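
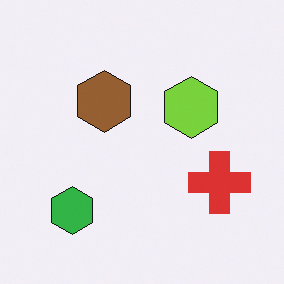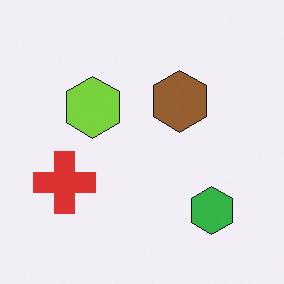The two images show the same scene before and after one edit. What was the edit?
The transformation is: flipped horizontally (left ↔ right).

The red cross is in the right of the first image and the left of the second — shapes on opposite sides of the vertical midline have swapped in a mirror flip.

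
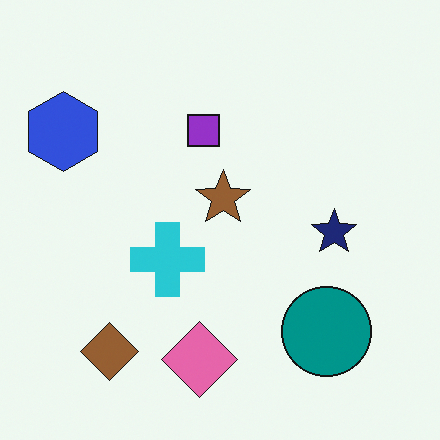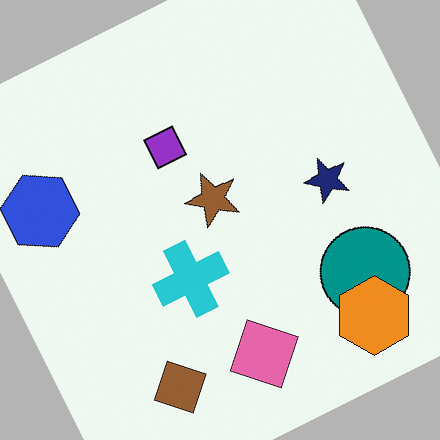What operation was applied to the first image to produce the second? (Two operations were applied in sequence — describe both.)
Rotated counter-clockwise by a clearly visible amount, then overlaid with an additional orange hexagon.

Every shape is tilted by the same angle and the image corners show triangular fill wedges — a whole-image rotation by a non-right angle. An orange hexagon appears in the second image that is absent from the first.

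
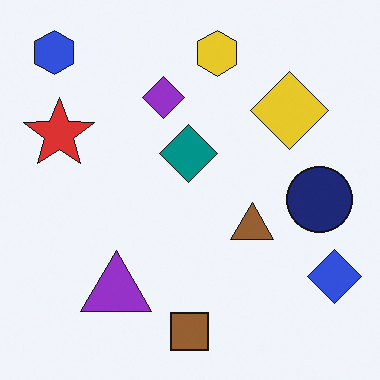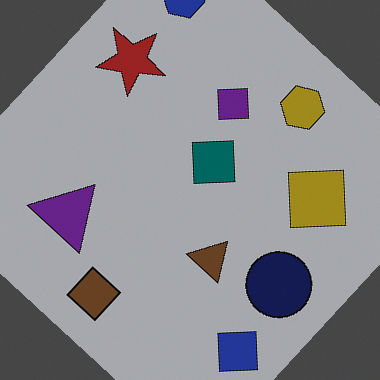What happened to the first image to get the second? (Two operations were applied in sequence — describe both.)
The second image is the first noticeably darkened, then rotated clockwise by a large amount — several tens of degrees.

Every pixel — background and shapes alike — is uniformly darkened. Every shape is tilted by the same angle and the image corners show triangular fill wedges — a whole-image rotation by a non-right angle.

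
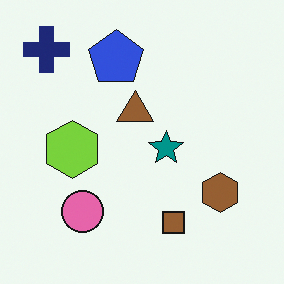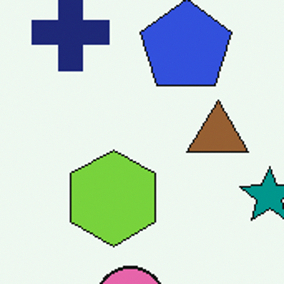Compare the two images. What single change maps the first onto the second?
The transformation is: cropped tightly and scaled back up.

The visible shapes are larger and the field of view is narrower; shapes near the original edges may be partly or wholly outside the frame — a crop-and-rescale.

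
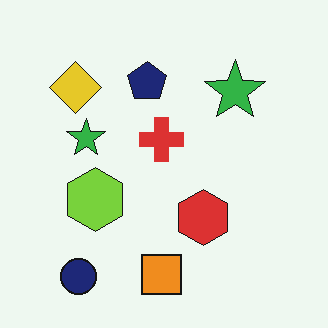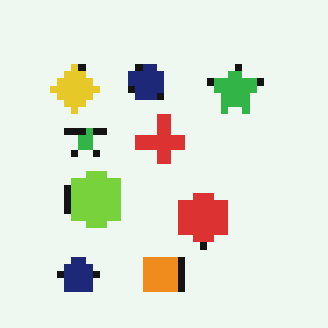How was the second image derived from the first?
Moderately pixelated.

Shapes are reduced to large square blocks; fine edges and outlines are lost — a downscale-then-upscale (mosaic) effect.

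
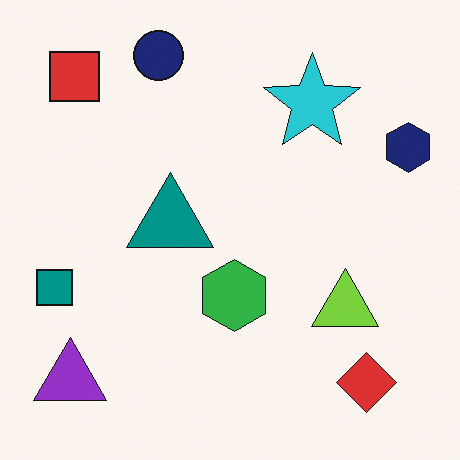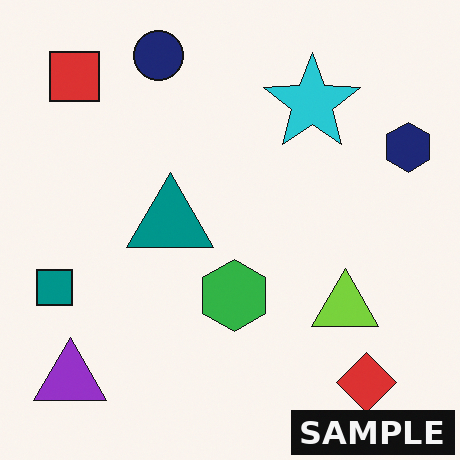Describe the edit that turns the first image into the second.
The transformation is: watermarked with the text "SAMPLE" in the lower-right corner.

A dark label reading "SAMPLE" appears in the lower-right corner.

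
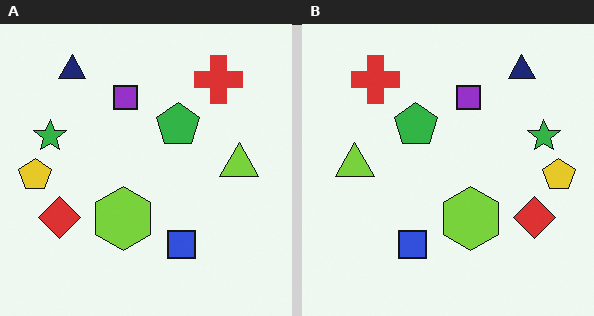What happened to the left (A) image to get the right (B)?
Flipped horizontally (left ↔ right).

The yellow pentagon is in the left of the left (A) image and the right of the right (B) — shapes on opposite sides of the vertical midline have swapped in a mirror flip.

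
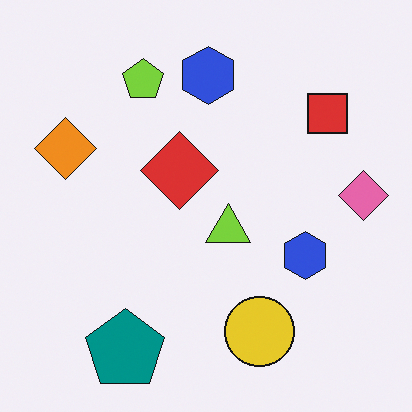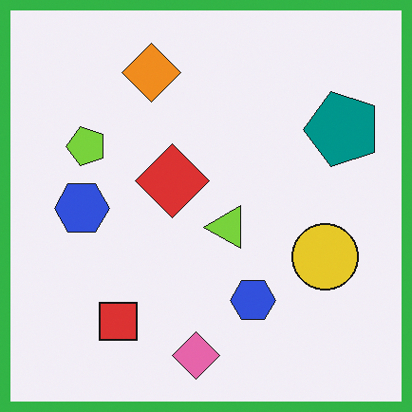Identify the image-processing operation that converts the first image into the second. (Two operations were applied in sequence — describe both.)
The transformation is: transposed (reflected across the top-left ↔ bottom-right diagonal), then framed with a green border.

Shapes have swapped their row and column positions — what was in the top-right is now in the bottom-left — a diagonal reflection. A solid green frame runs around the edge of the second image, with the content slightly shrunk inside it.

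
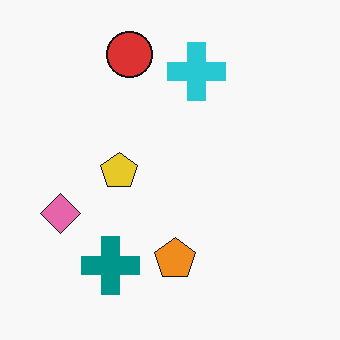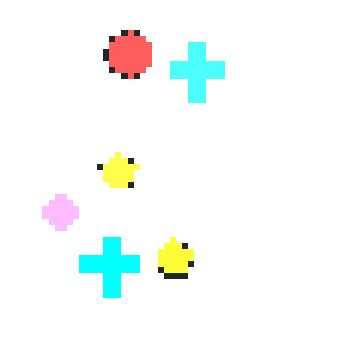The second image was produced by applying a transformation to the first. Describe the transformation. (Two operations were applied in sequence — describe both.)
This is the original image brightened a lot, then moderately pixelated.

Every pixel — background and shapes alike — is uniformly brightened. Shapes are reduced to large square blocks; fine edges and outlines are lost — a downscale-then-upscale (mosaic) effect.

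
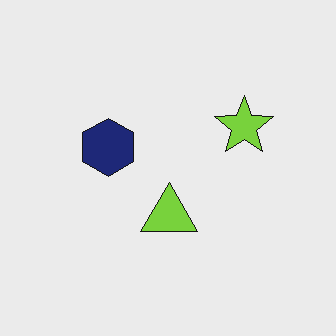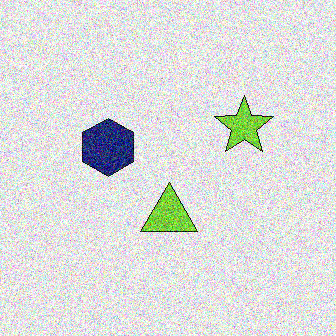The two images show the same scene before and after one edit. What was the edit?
Degraded with strong gaussian noise.

Random speckle covers the whole image, including the flat background.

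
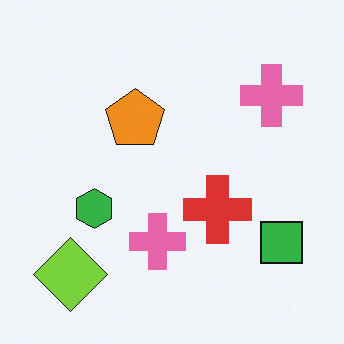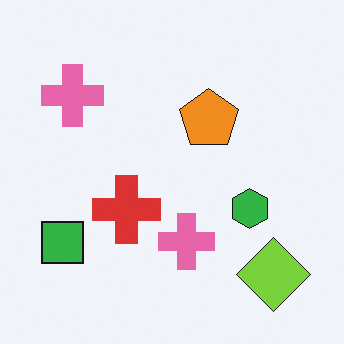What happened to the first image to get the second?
The transformation is: flipped horizontally (left ↔ right).

The green square is in the bottom-right of the first image and the bottom-left of the second — shapes on opposite sides of the vertical midline have swapped in a mirror flip.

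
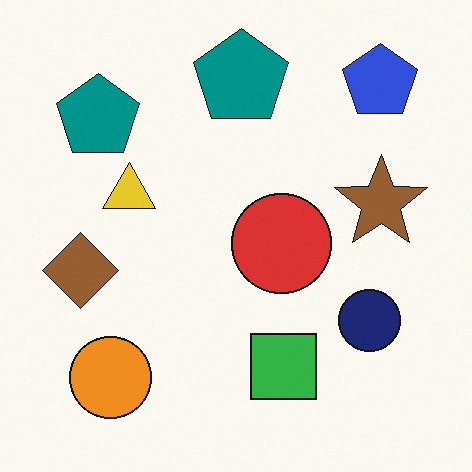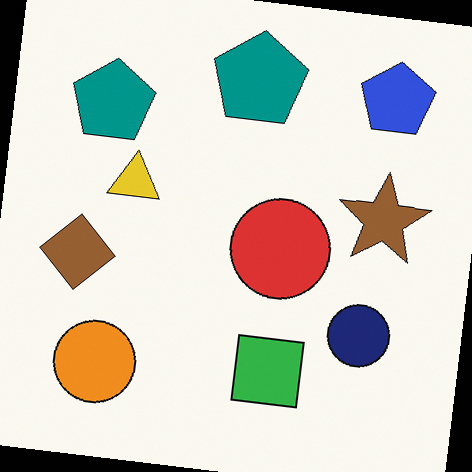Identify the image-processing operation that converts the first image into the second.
The image was rotated clockwise by a few degrees.

Every shape is tilted by the same angle and the image corners show triangular fill wedges — a whole-image rotation by a non-right angle.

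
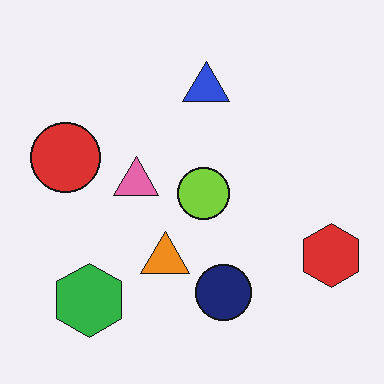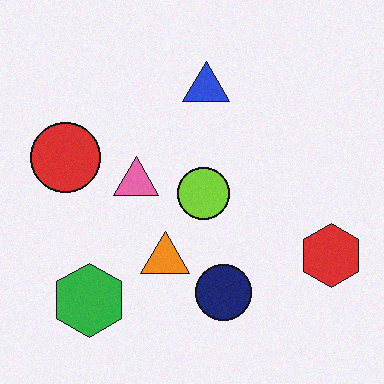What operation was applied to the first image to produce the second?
The image was degraded with light additive noise.

Random speckle covers the whole image, including the flat background.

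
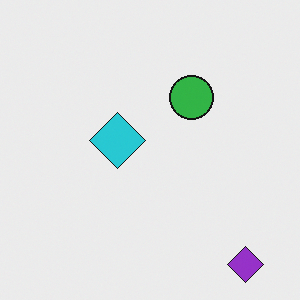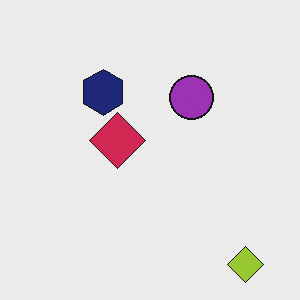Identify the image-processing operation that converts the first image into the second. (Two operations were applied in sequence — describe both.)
Hue-shifted by a large amount, then overlaid with an additional navy hexagon.

Every shape's color has rotated by the same amount around the hue wheel — a uniform hue shift. A navy hexagon appears in the second image that is absent from the first.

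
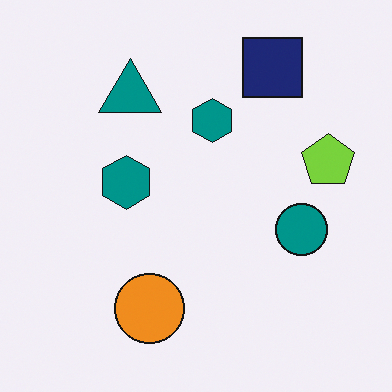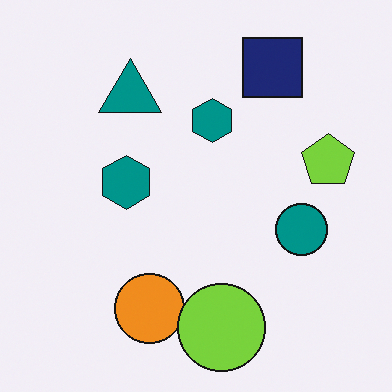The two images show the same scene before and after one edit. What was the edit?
The transformation is: overlaid with an additional lime circle.

A lime circle appears in the second image that is absent from the first.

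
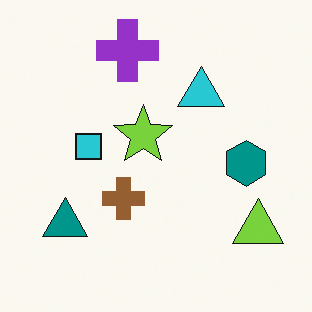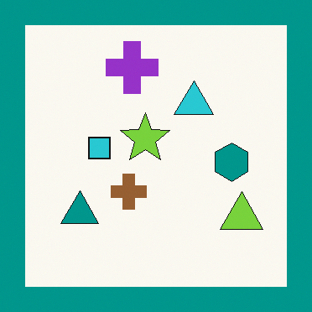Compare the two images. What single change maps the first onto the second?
This is the original image framed with a teal border.

A solid teal frame runs around the edge of the second image, with the content slightly shrunk inside it.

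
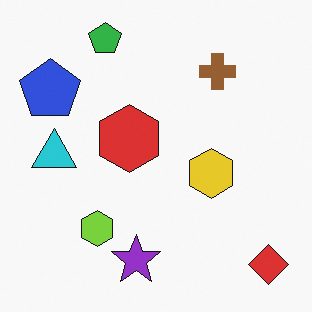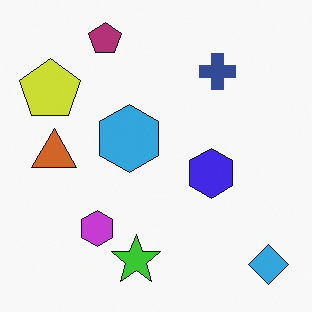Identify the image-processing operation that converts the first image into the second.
Hue-shifted by a large amount.

Every shape's color has rotated by the same amount around the hue wheel — a uniform hue shift.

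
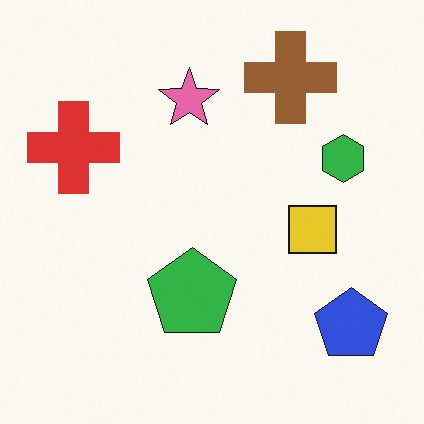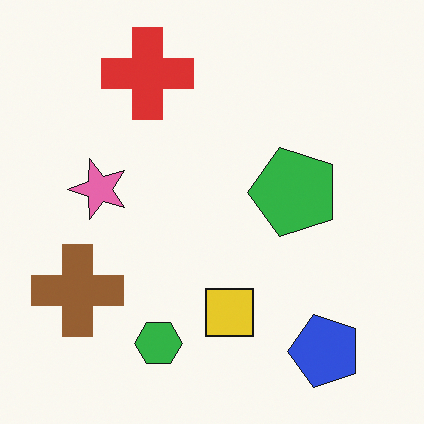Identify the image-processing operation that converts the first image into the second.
This is the original image transposed (reflected across the top-left ↔ bottom-right diagonal).

Shapes have swapped their row and column positions — what was in the top-right is now in the bottom-left — a diagonal reflection.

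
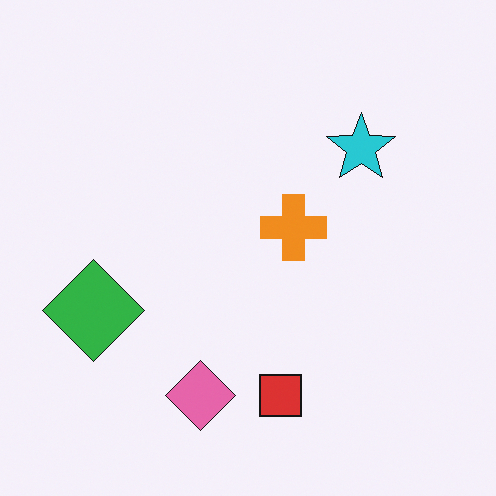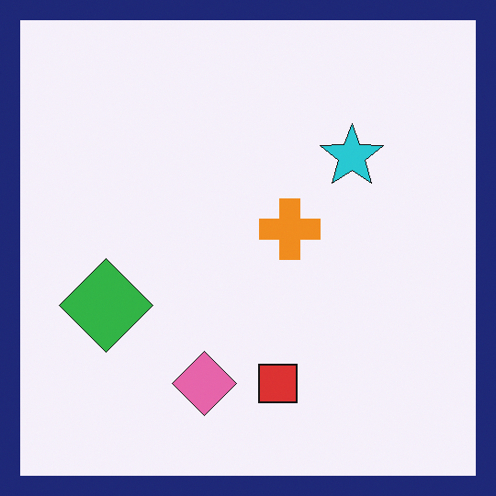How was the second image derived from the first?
The transformation is: framed with a navy border.

A solid navy frame runs around the edge of the second image, with the content slightly shrunk inside it.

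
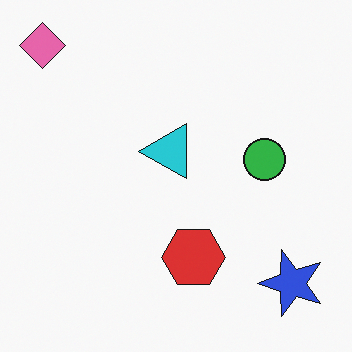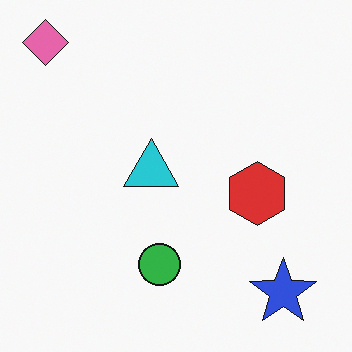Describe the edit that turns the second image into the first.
It was transposed (reflected across the top-left ↔ bottom-right diagonal).

Shapes have swapped their row and column positions — what was in the top-right is now in the bottom-left — a diagonal reflection.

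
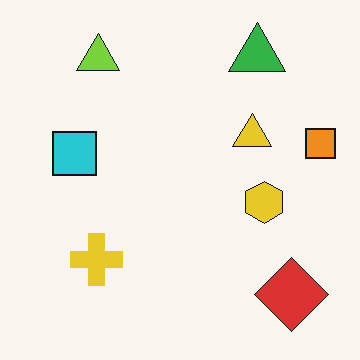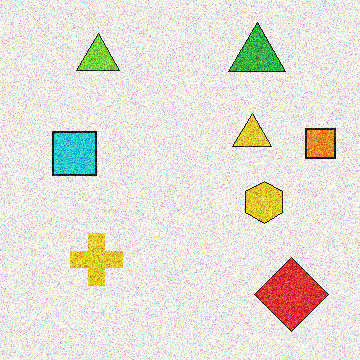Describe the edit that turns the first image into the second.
The second image is the first degraded with heavy additive noise.

Random speckle covers the whole image, including the flat background.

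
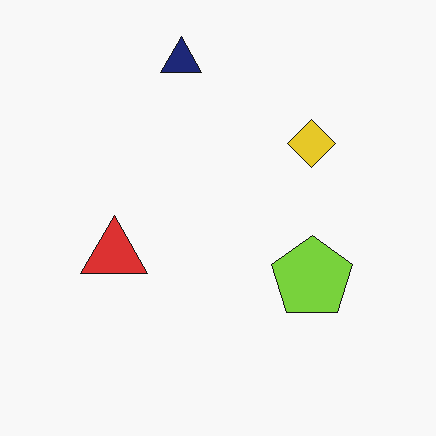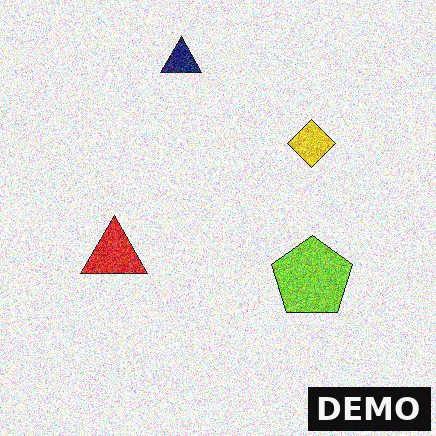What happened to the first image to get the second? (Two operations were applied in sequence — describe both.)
This is the original image degraded with strong gaussian noise, then watermarked with the text "DEMO" in the lower-right corner.

Random speckle covers the whole image, including the flat background. A dark label reading "DEMO" appears in the lower-right corner.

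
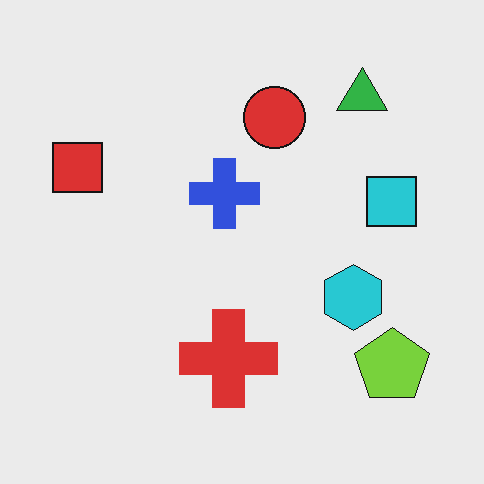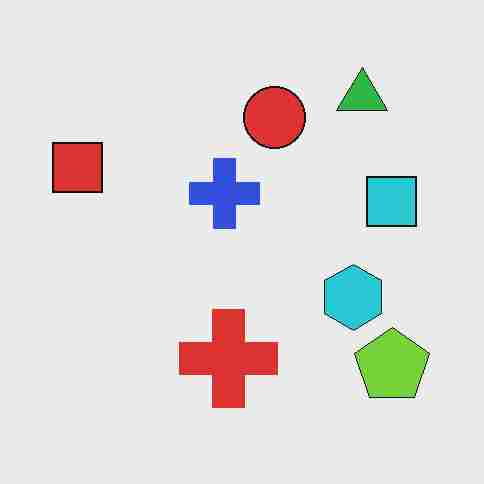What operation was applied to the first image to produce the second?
The transformation is: heavily JPEG-compressed with obvious blocking artifacts.

Blocky 8×8 compression artifacts appear around shape edges and the flat background shows ringing — characteristic JPEG degradation.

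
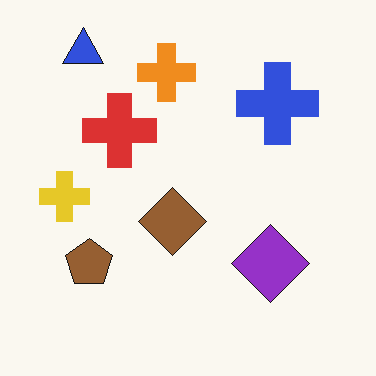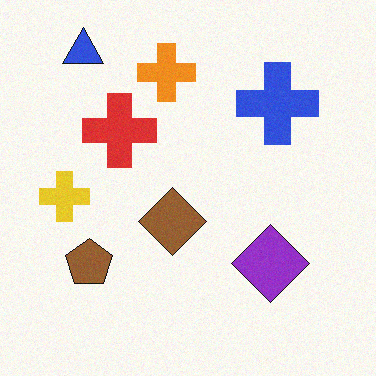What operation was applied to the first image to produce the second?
The image was degraded with light additive noise.

Random speckle covers the whole image, including the flat background.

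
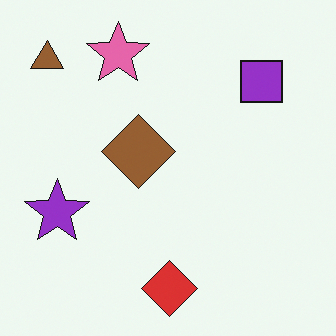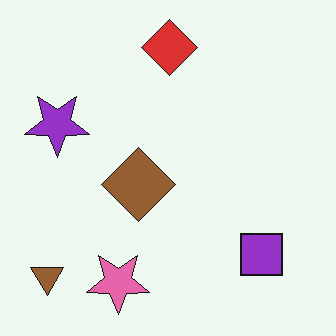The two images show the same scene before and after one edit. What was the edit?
It was flipped vertically (top ↔ bottom).

The red diamond is in the bottom of the first image and the top of the second — shapes on opposite sides of the horizontal midline have swapped in a mirror flip.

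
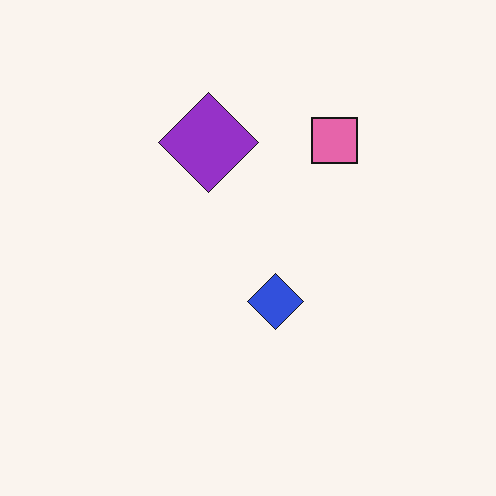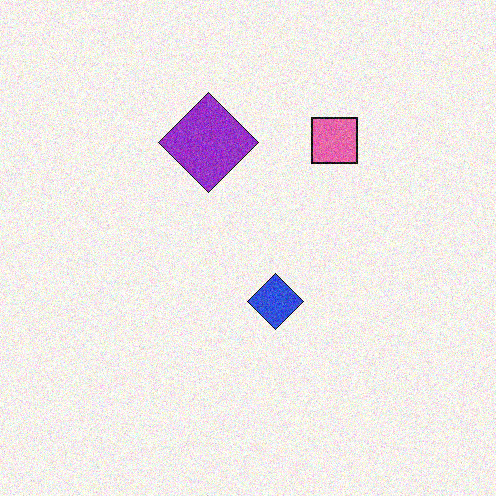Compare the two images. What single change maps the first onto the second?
Degraded with moderate additive noise.

Random speckle covers the whole image, including the flat background.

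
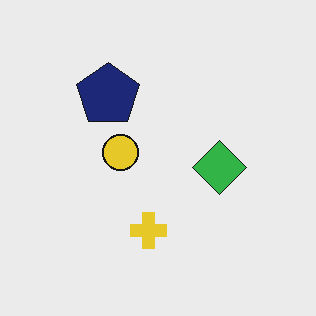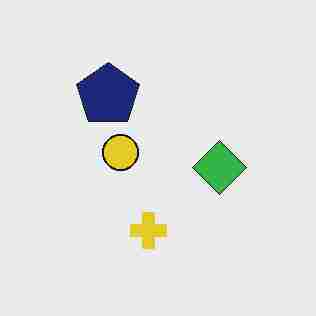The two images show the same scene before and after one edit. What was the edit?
Heavily JPEG-compressed with obvious blocking artifacts.

Blocky 8×8 compression artifacts appear around shape edges and the flat background shows ringing — characteristic JPEG degradation.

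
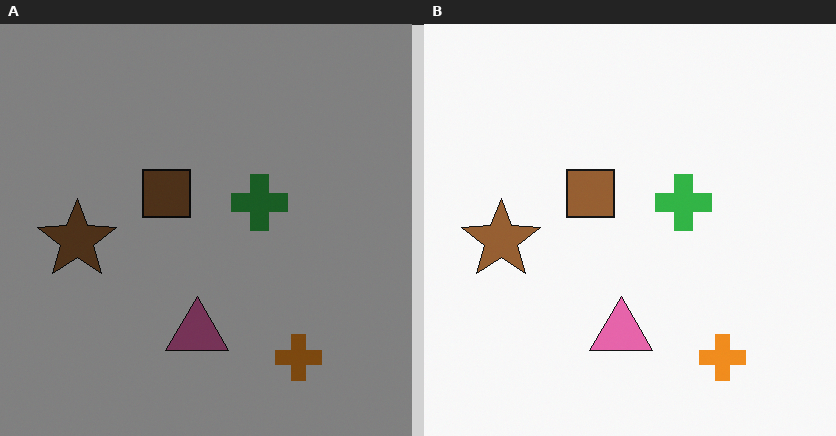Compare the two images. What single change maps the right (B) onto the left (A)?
It was noticeably darkened.

Every pixel — background and shapes alike — is uniformly darkened.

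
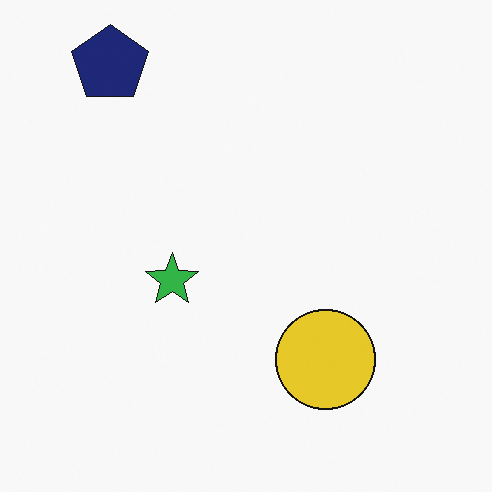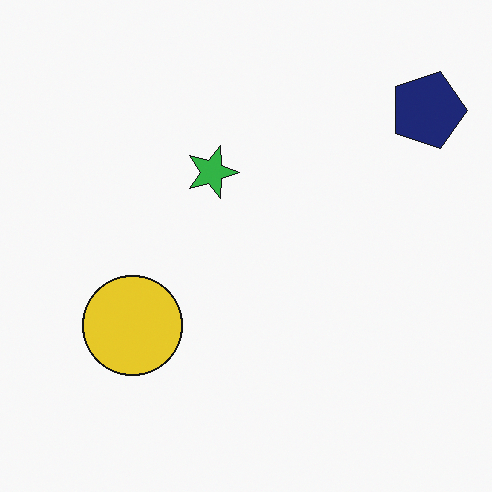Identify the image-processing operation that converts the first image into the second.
It was rotated 90° clockwise.

The navy pentagon sits in the top-left of the first image and the top-right of the second — consistent with a whole-image 90° clockwise rotation.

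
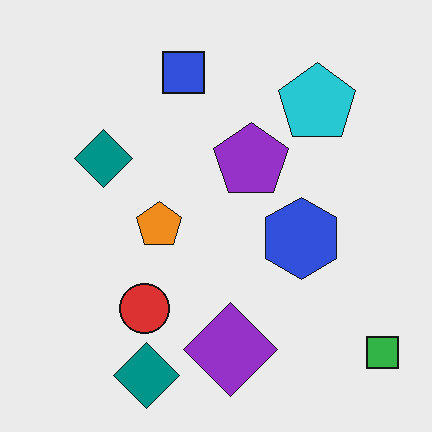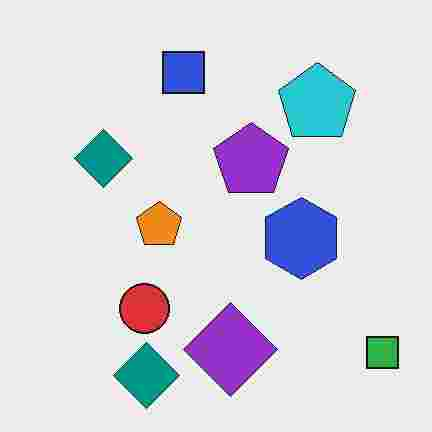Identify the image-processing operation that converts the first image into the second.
It was heavily JPEG-compressed with obvious blocking artifacts.

Blocky 8×8 compression artifacts appear around shape edges and the flat background shows ringing — characteristic JPEG degradation.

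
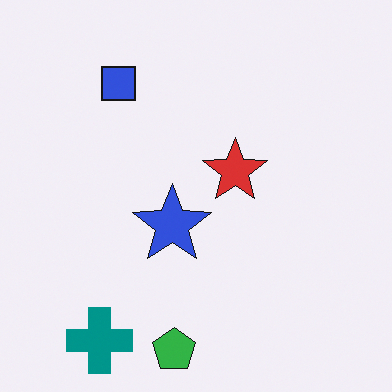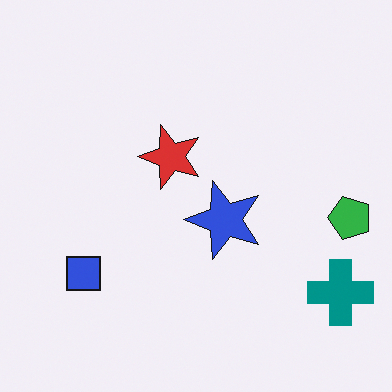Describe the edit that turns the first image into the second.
It was rotated 90° counter-clockwise.

The teal cross sits in the bottom-left of the first image and the bottom-right of the second — consistent with a whole-image 90° counter-clockwise rotation.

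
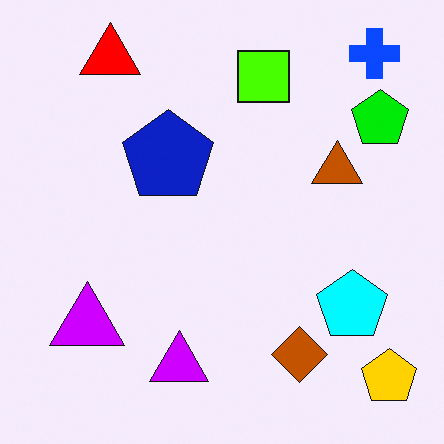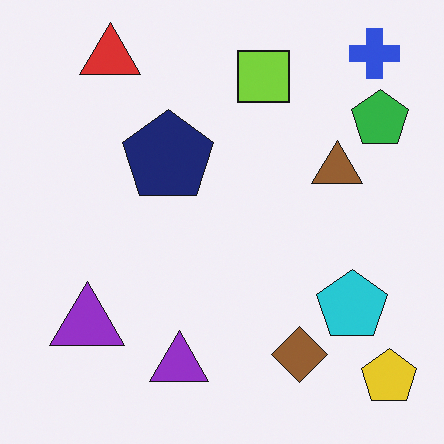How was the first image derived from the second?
This is the original image heavily oversaturated.

All colors are more vivid — a global saturation change.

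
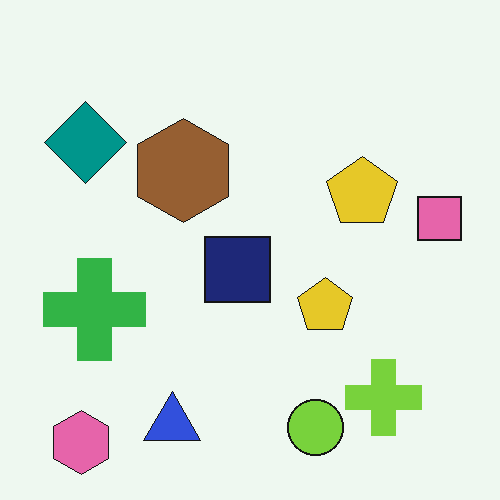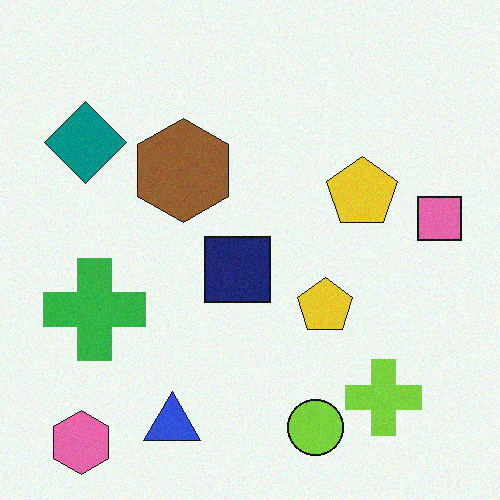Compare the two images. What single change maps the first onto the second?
The image was degraded with a light layer of grain.

Random speckle covers the whole image, including the flat background.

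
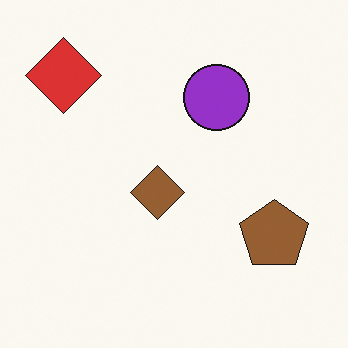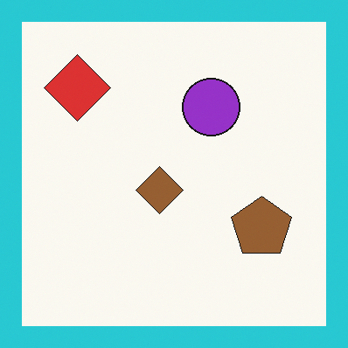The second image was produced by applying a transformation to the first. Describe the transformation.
The image was framed with a cyan border.

A solid cyan frame runs around the edge of the second image, with the content slightly shrunk inside it.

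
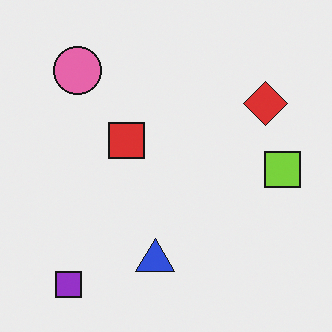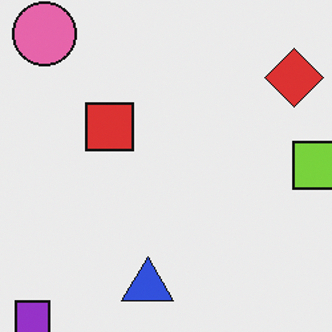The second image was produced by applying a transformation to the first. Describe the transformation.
It was cropped to a modestly smaller region and rescaled.

The visible shapes are larger and the field of view is narrower; shapes near the original edges may be partly or wholly outside the frame — a crop-and-rescale.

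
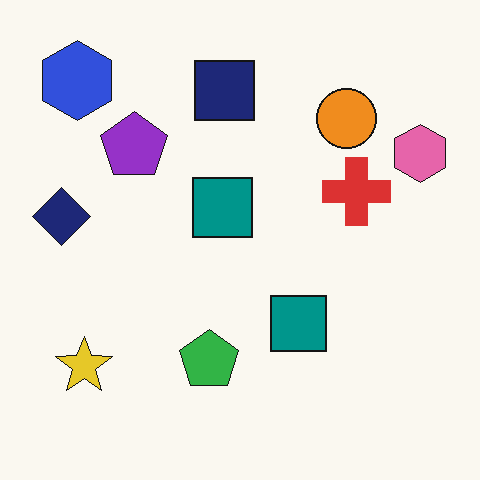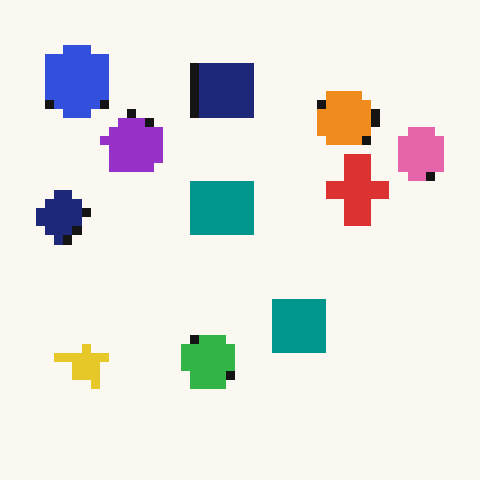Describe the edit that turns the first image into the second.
The second image is the first coarsely pixelated.

Shapes are reduced to large square blocks; fine edges and outlines are lost — a downscale-then-upscale (mosaic) effect.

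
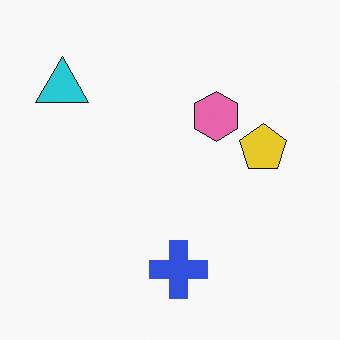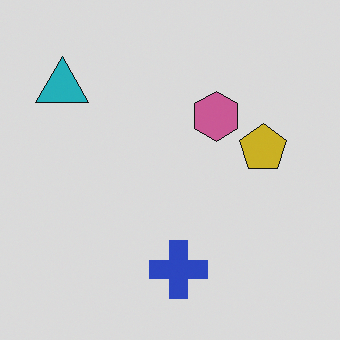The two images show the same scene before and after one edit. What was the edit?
It was darkened a little.

Every pixel — background and shapes alike — is uniformly darkened.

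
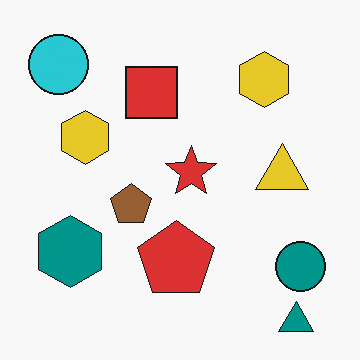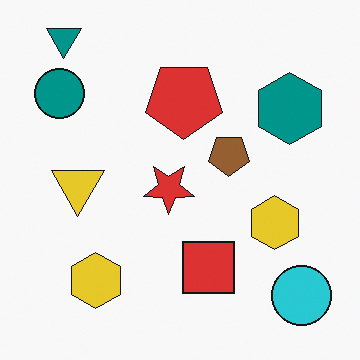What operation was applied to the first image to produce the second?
The second image is the first rotated 180°.

The teal triangle sits in the bottom-right of the first image and the top-left of the second — consistent with a whole-image 180° rotation.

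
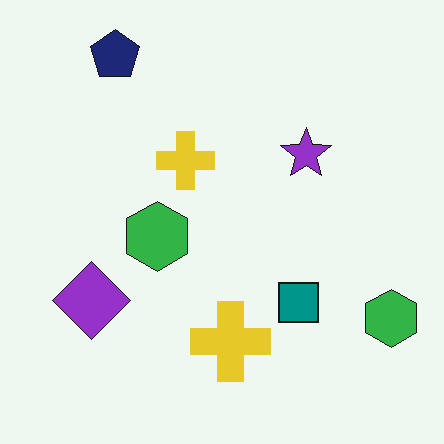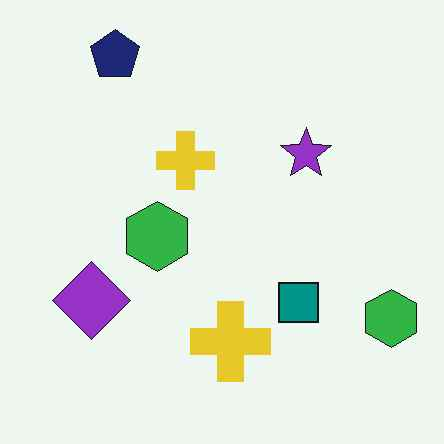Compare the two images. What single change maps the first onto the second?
The transformation is: given moderate JPEG compression.

Blocky 8×8 compression artifacts appear around shape edges and the flat background shows ringing — characteristic JPEG degradation.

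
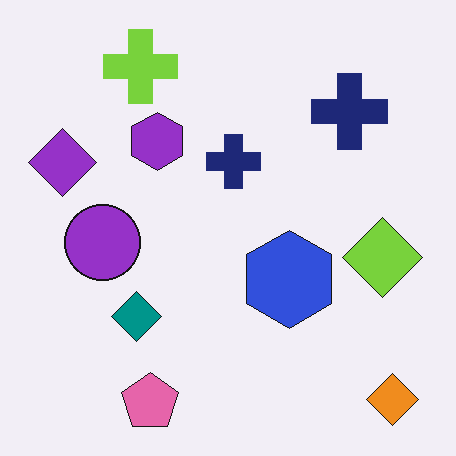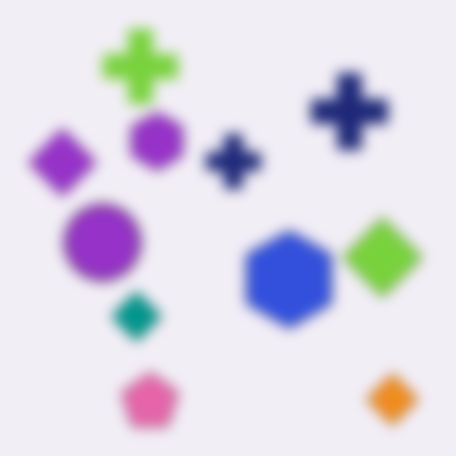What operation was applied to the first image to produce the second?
The second image is the first strongly gaussian-blurred.

Shape edges and outlines are uniformly softened across the whole image.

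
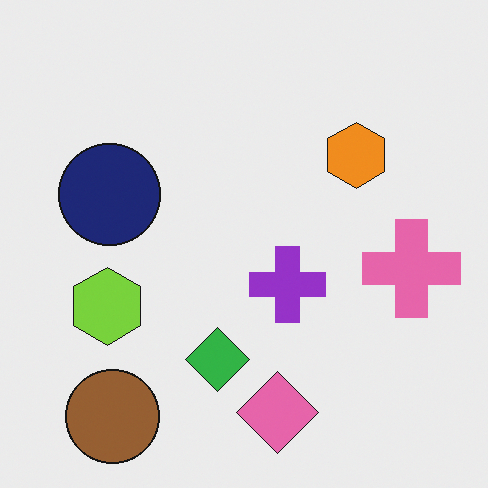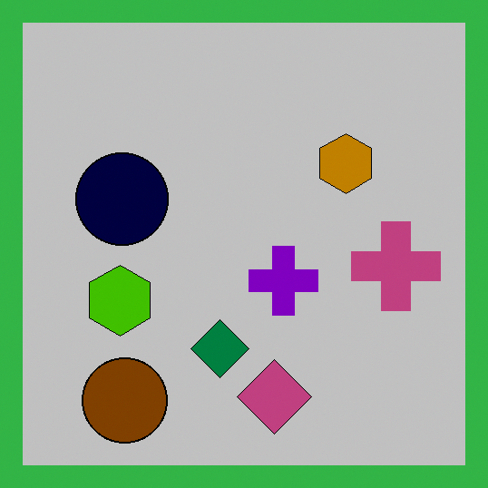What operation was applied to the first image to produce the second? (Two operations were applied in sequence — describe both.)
Heavily posterized to just a handful of flat colors, then framed with a green border.

Each flat color has snapped to a coarser quantized level — most visibly, the near-white background has dropped to a flat grey. A solid green frame runs around the edge of the second image, with the content slightly shrunk inside it.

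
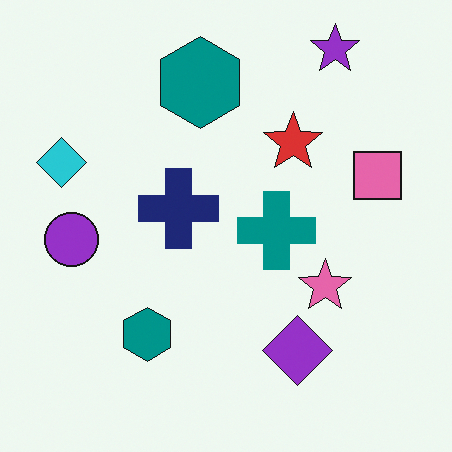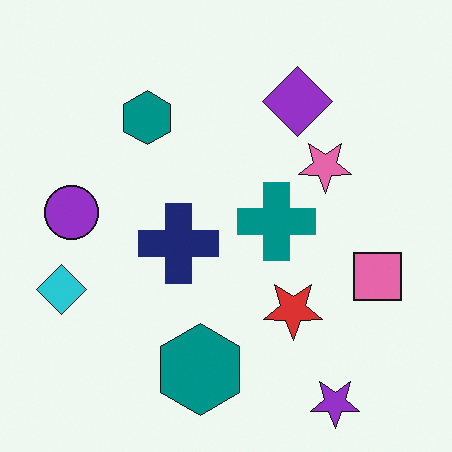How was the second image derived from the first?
This is the original image flipped vertically (top ↔ bottom).

The purple star is in the top-right of the first image and the bottom-right of the second — shapes on opposite sides of the horizontal midline have swapped in a mirror flip.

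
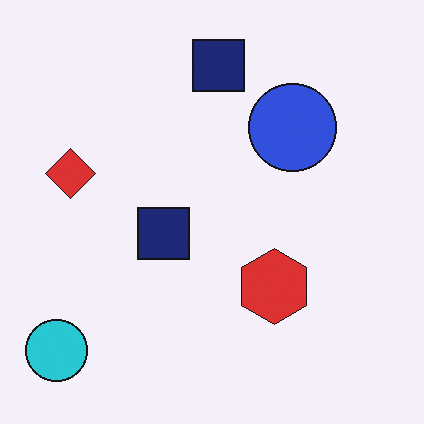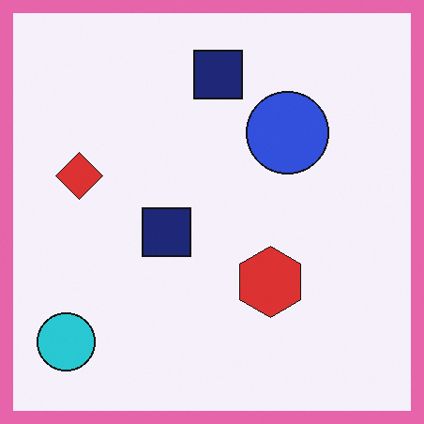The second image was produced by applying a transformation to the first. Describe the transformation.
The image was framed with a pink border.

A solid pink frame runs around the edge of the second image, with the content slightly shrunk inside it.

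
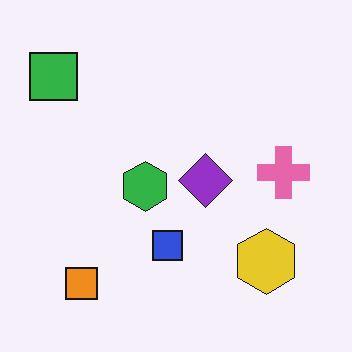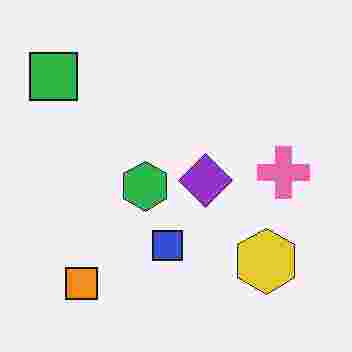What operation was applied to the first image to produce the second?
The second image is the first degraded with heavy JPEG compression.

Blocky 8×8 compression artifacts appear around shape edges and the flat background shows ringing — characteristic JPEG degradation.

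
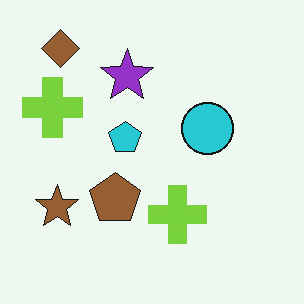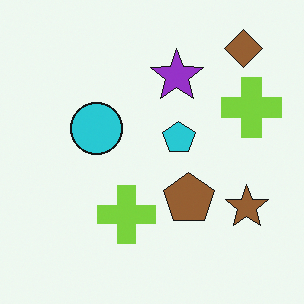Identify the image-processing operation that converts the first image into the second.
The transformation is: flipped horizontally (left ↔ right).

The brown star is in the bottom-left of the first image and the bottom-right of the second — shapes on opposite sides of the vertical midline have swapped in a mirror flip.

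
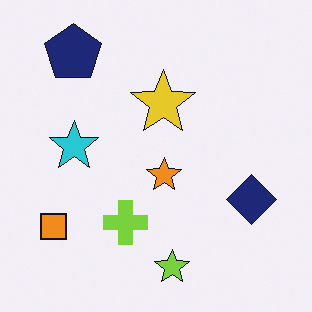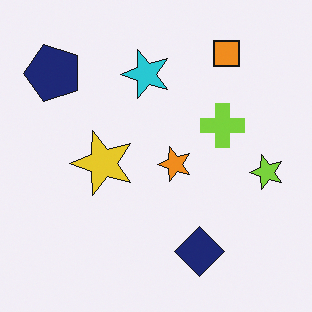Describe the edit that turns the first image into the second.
It was transposed (reflected across the top-left ↔ bottom-right diagonal).

Shapes have swapped their row and column positions — what was in the top-right is now in the bottom-left — a diagonal reflection.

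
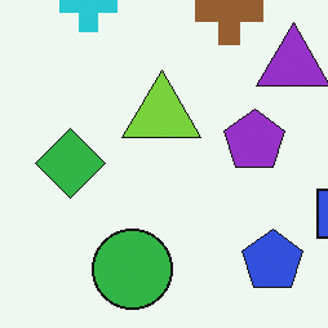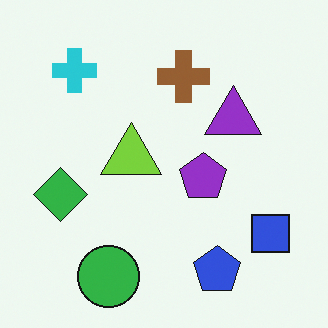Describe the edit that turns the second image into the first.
The image was cropped to a modestly smaller region and rescaled.

The visible shapes are larger and the field of view is narrower; shapes near the original edges may be partly or wholly outside the frame — a crop-and-rescale.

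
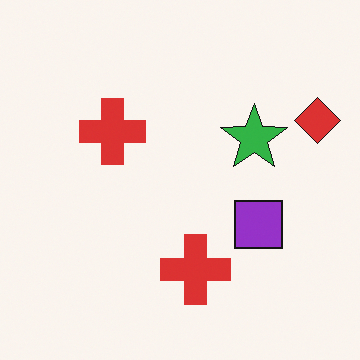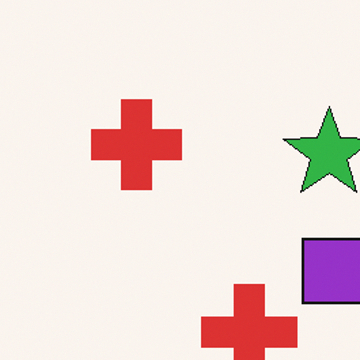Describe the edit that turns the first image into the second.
Cropped to a modestly smaller region and rescaled.

The visible shapes are larger and the field of view is narrower; shapes near the original edges may be partly or wholly outside the frame — a crop-and-rescale.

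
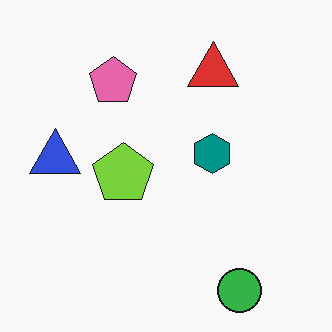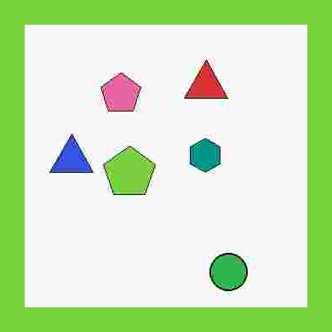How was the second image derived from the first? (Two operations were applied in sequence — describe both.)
It was degraded with heavy JPEG compression, then framed with a lime border.

Blocky 8×8 compression artifacts appear around shape edges and the flat background shows ringing — characteristic JPEG degradation. A solid lime frame runs around the edge of the second image, with the content slightly shrunk inside it.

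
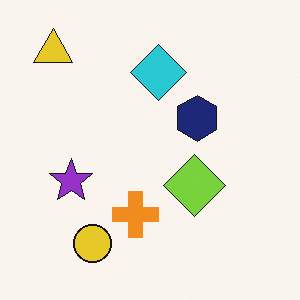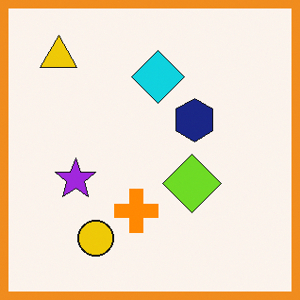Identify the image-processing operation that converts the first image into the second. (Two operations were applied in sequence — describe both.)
The second image is the first slightly oversaturated, then framed with a orange border.

All colors are more vivid — a global saturation change. A solid orange frame runs around the edge of the second image, with the content slightly shrunk inside it.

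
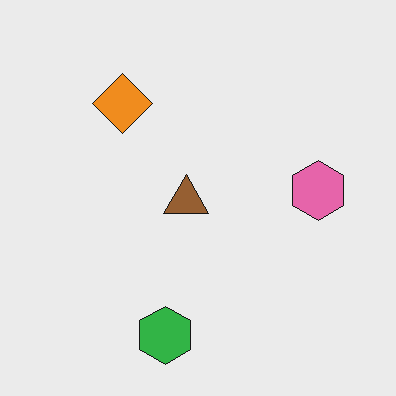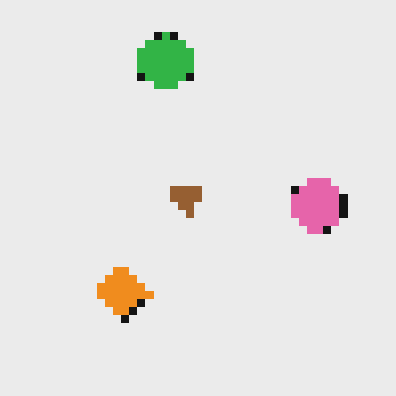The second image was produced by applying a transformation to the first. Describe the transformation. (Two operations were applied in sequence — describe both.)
Pixelated into visible square blocks, then flipped vertically (top ↔ bottom).

Shapes are reduced to large square blocks; fine edges and outlines are lost — a downscale-then-upscale (mosaic) effect. The green hexagon is in the bottom of the first image and the top of the second — shapes on opposite sides of the horizontal midline have swapped in a mirror flip.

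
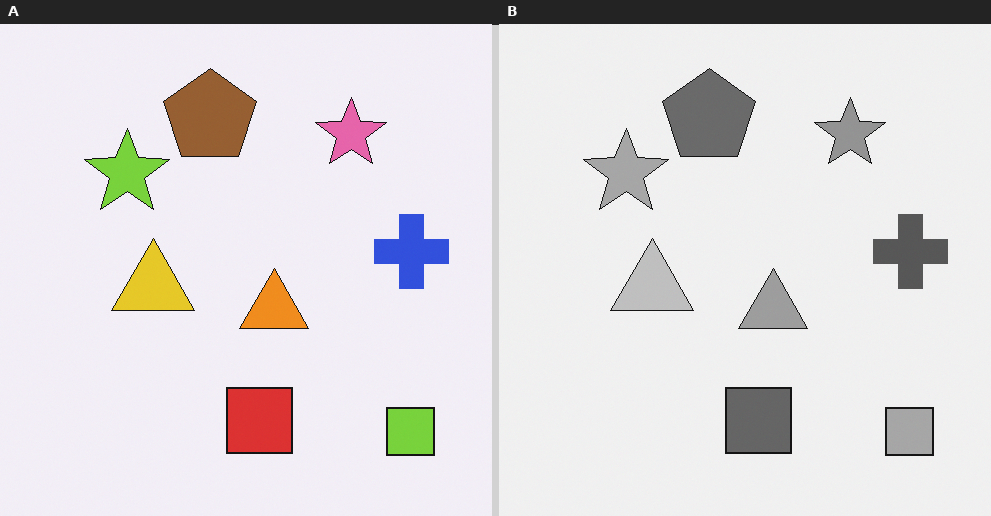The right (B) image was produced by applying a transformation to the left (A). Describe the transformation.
Converted to grayscale.

All color is removed — every shape is now a shade of grey.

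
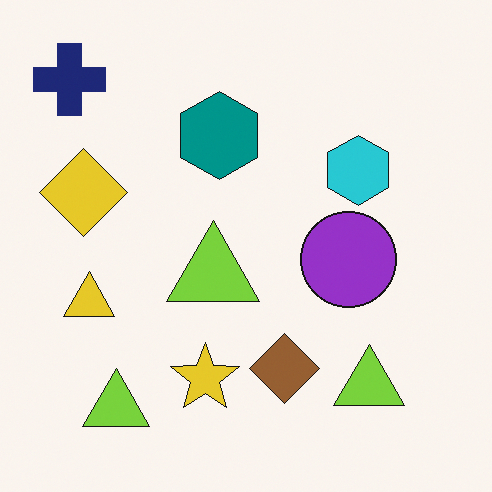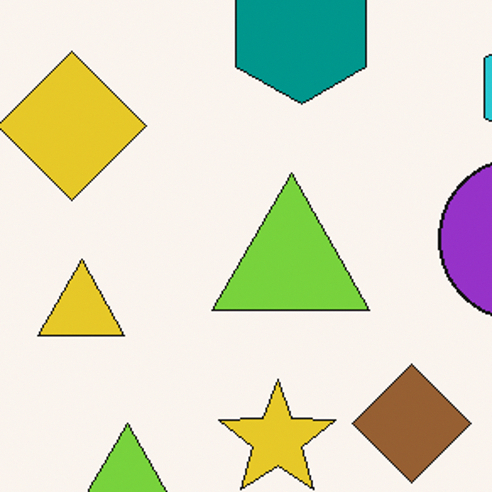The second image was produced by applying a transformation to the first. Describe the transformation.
Cropped tightly and scaled back up.

The visible shapes are larger and the field of view is narrower; shapes near the original edges may be partly or wholly outside the frame — a crop-and-rescale.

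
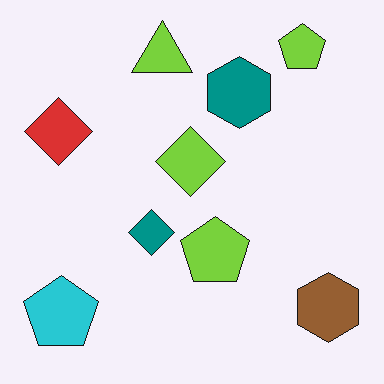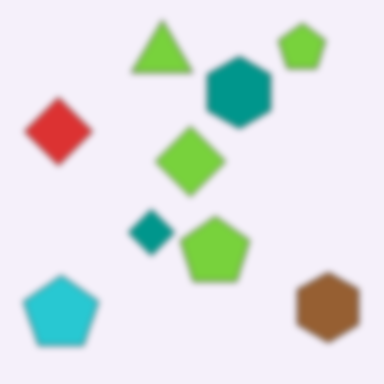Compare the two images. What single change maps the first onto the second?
It was noticeably gaussian-blurred.

Shape edges and outlines are uniformly softened across the whole image.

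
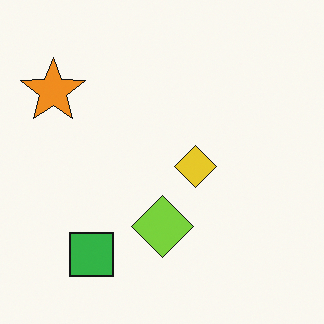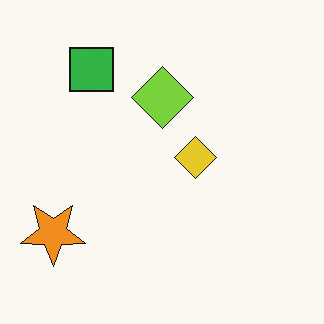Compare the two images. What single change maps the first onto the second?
It was flipped vertically (top ↔ bottom).

The green square is in the bottom-left of the first image and the top-left of the second — shapes on opposite sides of the horizontal midline have swapped in a mirror flip.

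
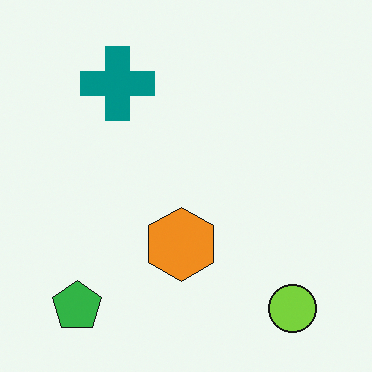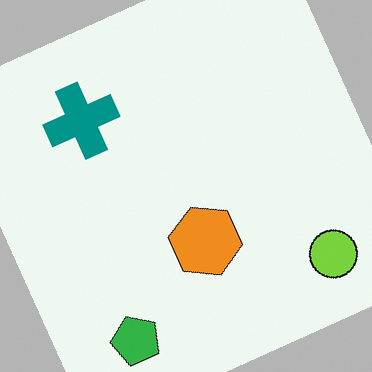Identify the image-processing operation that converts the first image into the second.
The second image is the first rotated counter-clockwise by a clearly visible amount.

Every shape is tilted by the same angle and the image corners show triangular fill wedges — a whole-image rotation by a non-right angle.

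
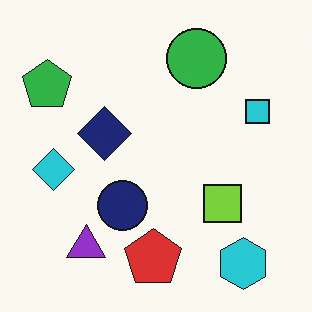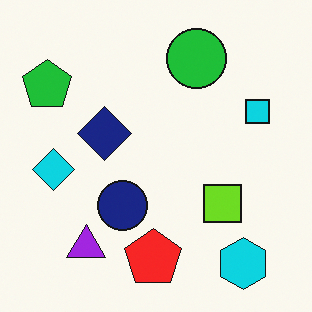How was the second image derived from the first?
The second image is the first slightly oversaturated.

All colors are more vivid — a global saturation change.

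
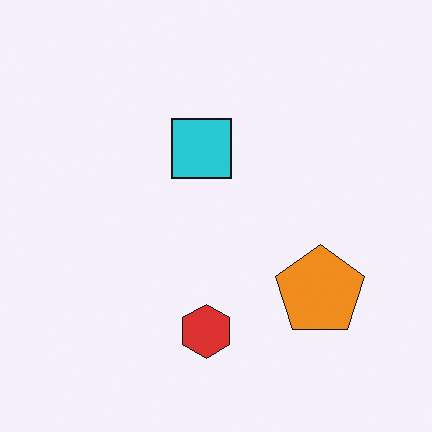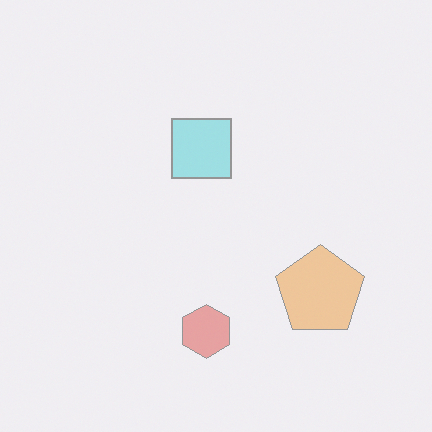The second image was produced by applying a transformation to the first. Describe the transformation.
The transformation is: washed out (contrast reduced).

Tones are pushed toward mid-grey across the whole image — a global contrast change.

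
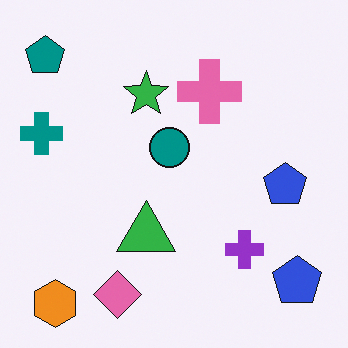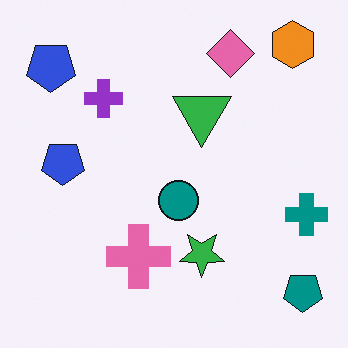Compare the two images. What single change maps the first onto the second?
Rotated 180°.

The orange hexagon sits in the bottom-left of the first image and the top-right of the second — consistent with a whole-image 180° rotation.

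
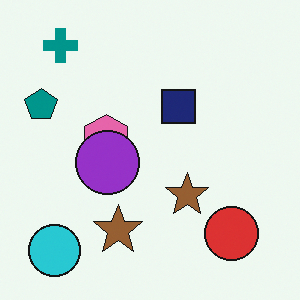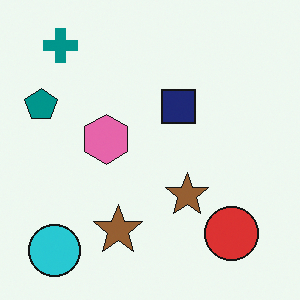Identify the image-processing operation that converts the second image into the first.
The first image is the second overlaid with an additional purple circle.

A purple circle appears in the first image that is absent from the second.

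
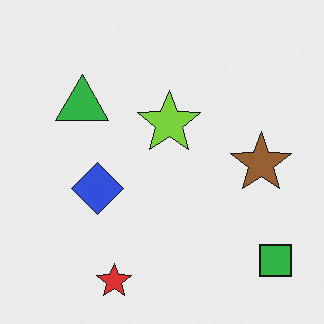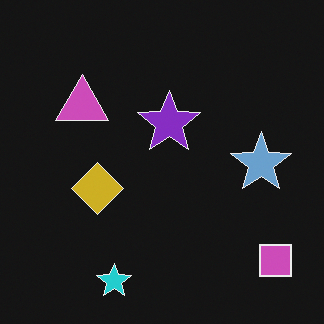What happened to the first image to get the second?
It was color-inverted (negative).

The light background has become dark and every shape's color is its complement — a photographic negative.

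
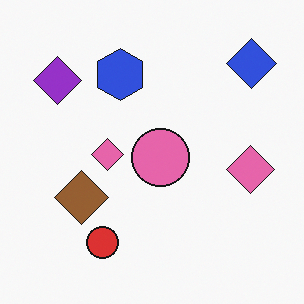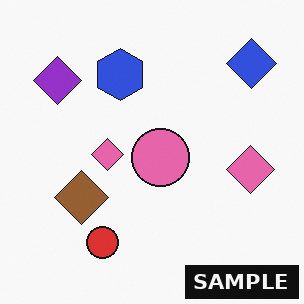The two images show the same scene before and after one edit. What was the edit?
This is the original image watermarked with the text "SAMPLE" in the lower-right corner.

A dark label reading "SAMPLE" appears in the lower-right corner.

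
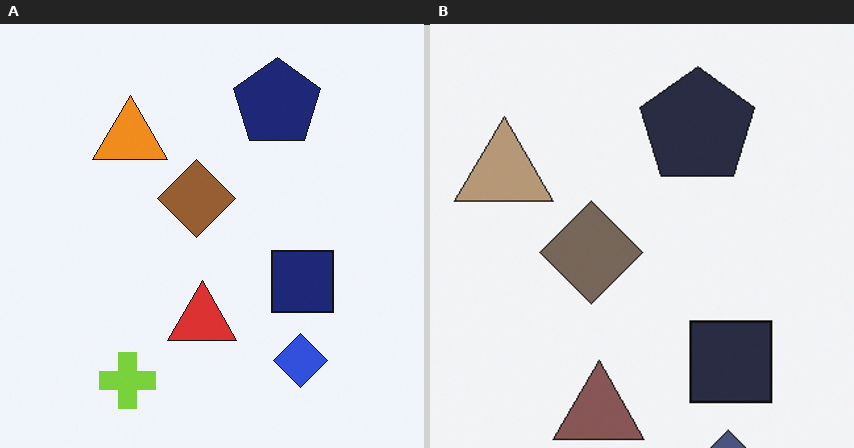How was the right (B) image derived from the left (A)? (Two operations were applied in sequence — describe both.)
Heavily desaturated, then cropped slightly and scaled back up.

All colors are more muted and greyish — a global saturation change. The visible shapes are larger and the field of view is narrower; shapes near the original edges may be partly or wholly outside the frame — a crop-and-rescale.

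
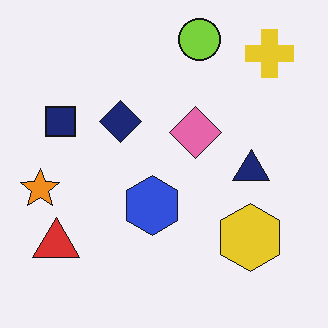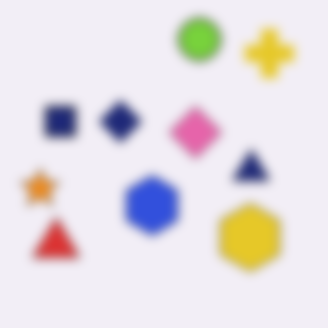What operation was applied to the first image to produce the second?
The second image is the first heavily blurred.

Shape edges and outlines are uniformly softened across the whole image.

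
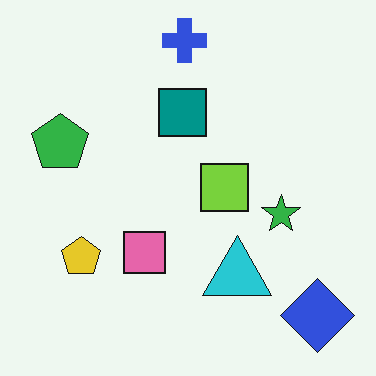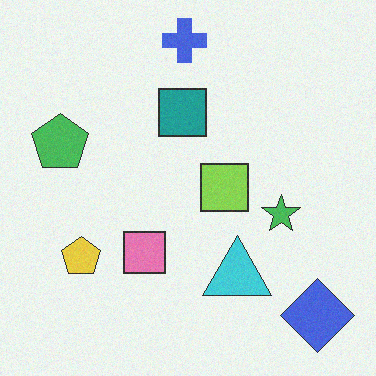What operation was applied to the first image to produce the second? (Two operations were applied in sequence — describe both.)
The transformation is: degraded with subtle gaussian noise, then given slightly reduced contrast.

Random speckle covers the whole image, including the flat background. Tones are pushed toward mid-grey across the whole image — a global contrast change.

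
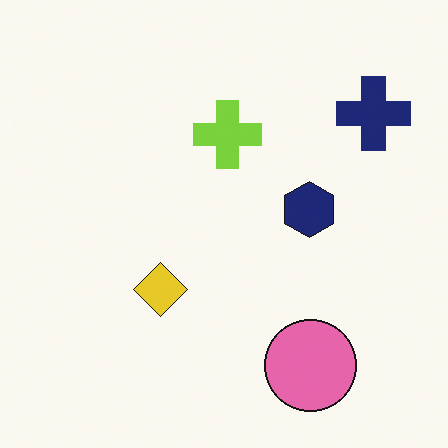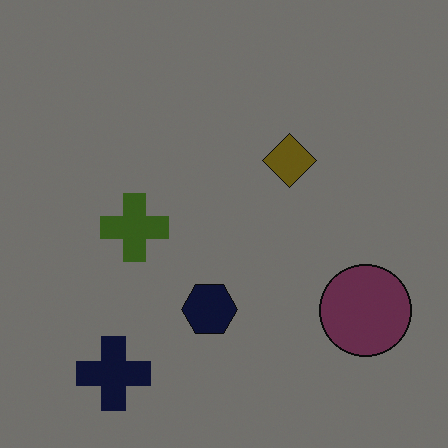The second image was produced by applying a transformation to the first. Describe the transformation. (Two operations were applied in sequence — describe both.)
The second image is the first substantially darkened, then transposed (reflected across the top-left ↔ bottom-right diagonal).

Every pixel — background and shapes alike — is uniformly darkened. Shapes have swapped their row and column positions — what was in the top-right is now in the bottom-left — a diagonal reflection.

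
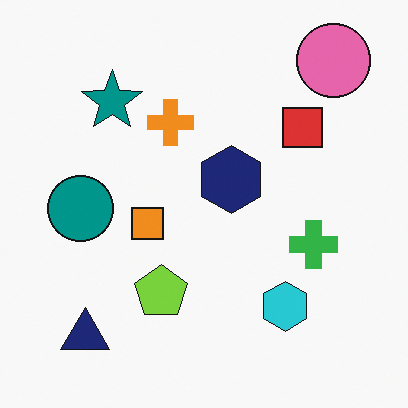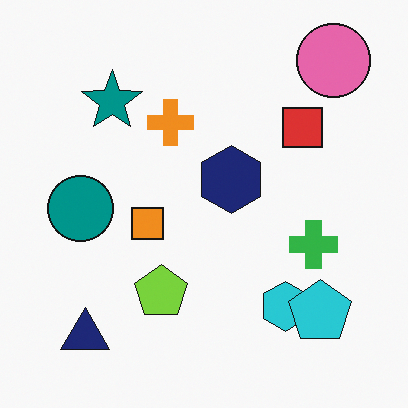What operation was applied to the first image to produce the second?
The transformation is: overlaid with an additional cyan pentagon.

A cyan pentagon appears in the second image that is absent from the first.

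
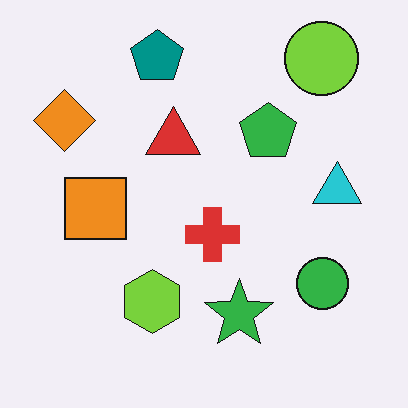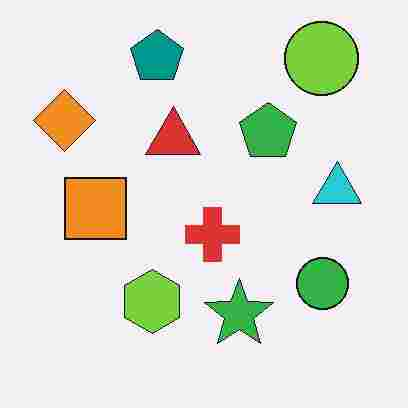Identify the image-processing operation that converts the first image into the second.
The transformation is: heavily JPEG-compressed with obvious blocking artifacts.

Blocky 8×8 compression artifacts appear around shape edges and the flat background shows ringing — characteristic JPEG degradation.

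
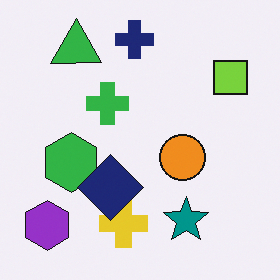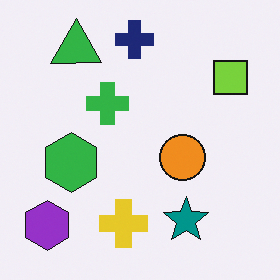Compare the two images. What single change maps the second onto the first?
It was overlaid with an additional navy diamond.

A navy diamond appears in the first image that is absent from the second.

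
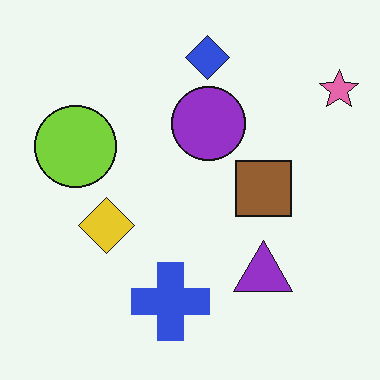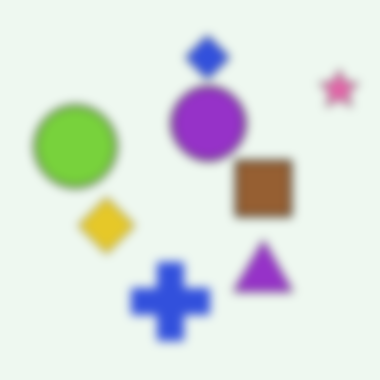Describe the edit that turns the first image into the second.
The transformation is: heavily blurred.

Shape edges and outlines are uniformly softened across the whole image.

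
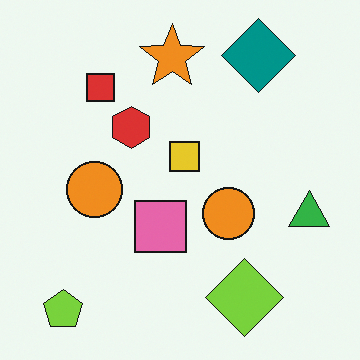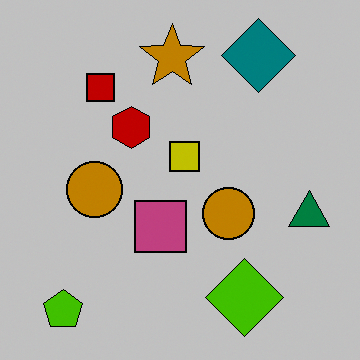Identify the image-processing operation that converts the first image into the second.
This is the original image heavily posterized to just a handful of flat colors.

Each flat color has snapped to a coarser quantized level — most visibly, the near-white background has dropped to a flat grey.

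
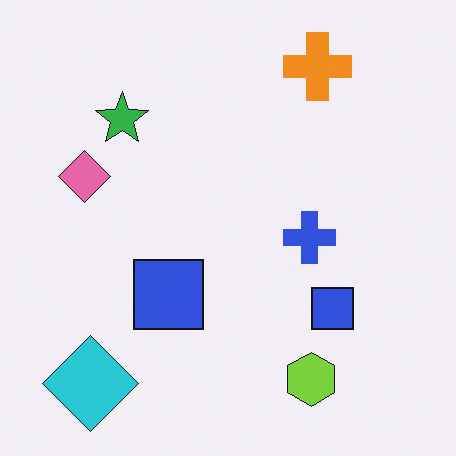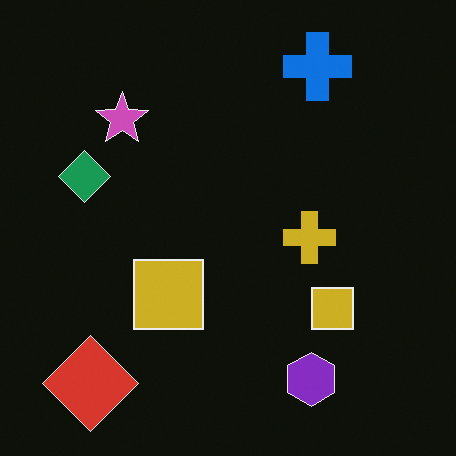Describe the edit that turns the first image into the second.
This is the original image color-inverted (negative).

The light background has become dark and every shape's color is its complement — a photographic negative.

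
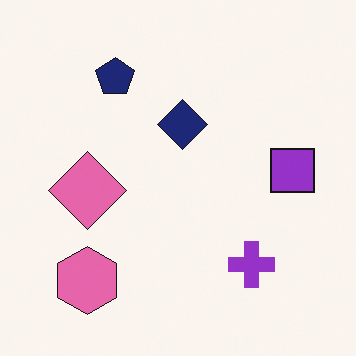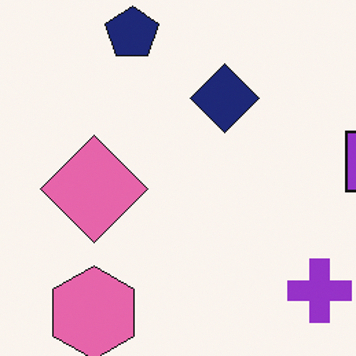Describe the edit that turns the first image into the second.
The second image is the first cropped to a modestly smaller region and rescaled.

The visible shapes are larger and the field of view is narrower; shapes near the original edges may be partly or wholly outside the frame — a crop-and-rescale.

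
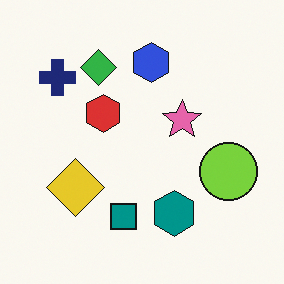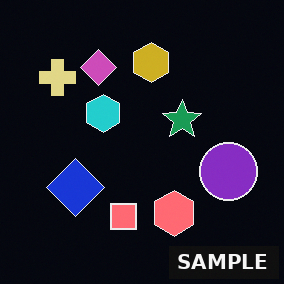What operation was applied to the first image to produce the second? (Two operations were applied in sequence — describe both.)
It was color-inverted (negative), then watermarked with the text "SAMPLE" in the lower-right corner.

The light background has become dark and every shape's color is its complement — a photographic negative. A dark label reading "SAMPLE" appears in the lower-right corner.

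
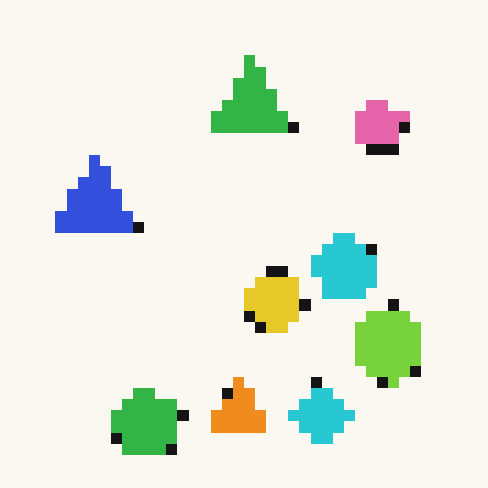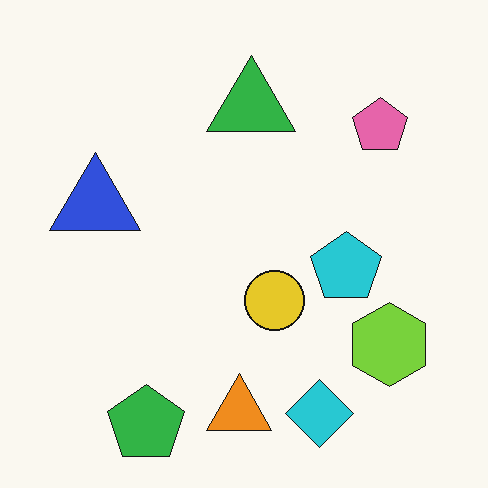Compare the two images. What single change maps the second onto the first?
Coarsely pixelated.

Shapes are reduced to large square blocks; fine edges and outlines are lost — a downscale-then-upscale (mosaic) effect.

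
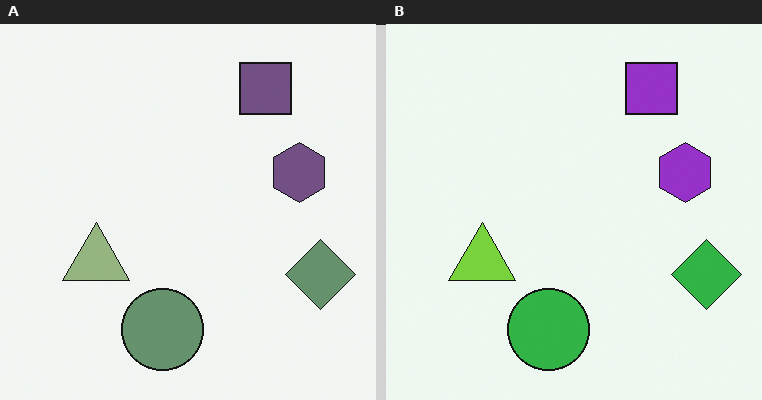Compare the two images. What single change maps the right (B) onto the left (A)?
The transformation is: made much more muted (saturation change).

All colors are more muted and greyish — a global saturation change.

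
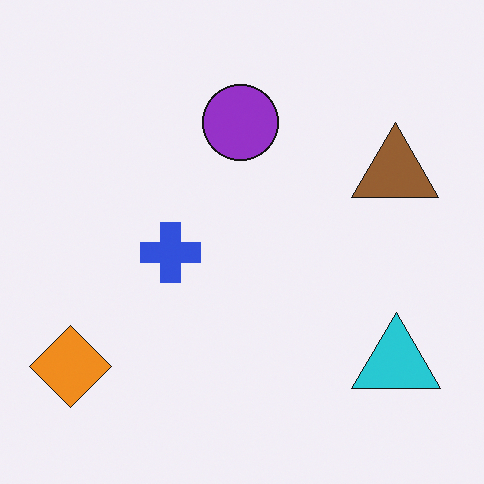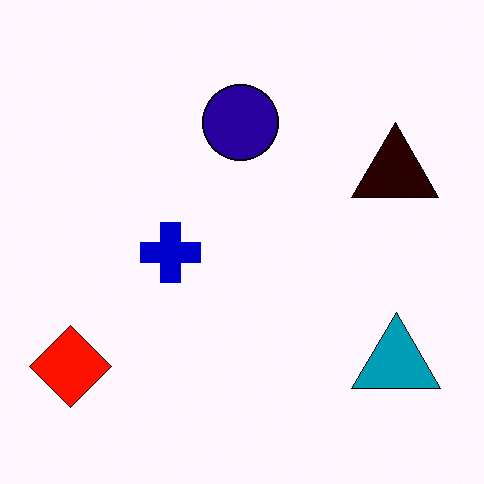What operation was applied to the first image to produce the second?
The second image is the first boosted in contrast.

Tones are pushed away from mid-grey across the whole image — a global contrast change.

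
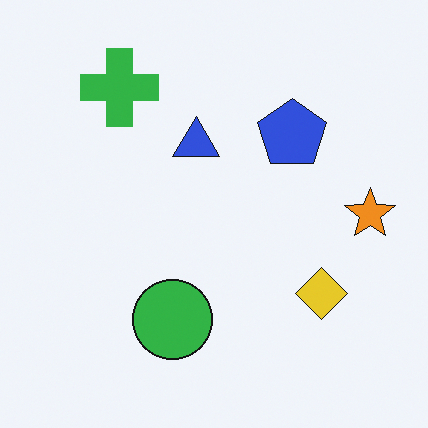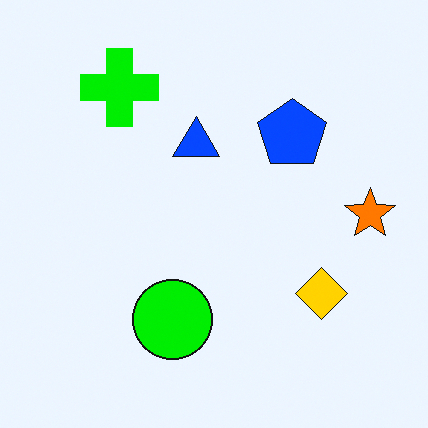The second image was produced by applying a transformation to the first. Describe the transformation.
The image was heavily oversaturated.

All colors are more vivid — a global saturation change.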